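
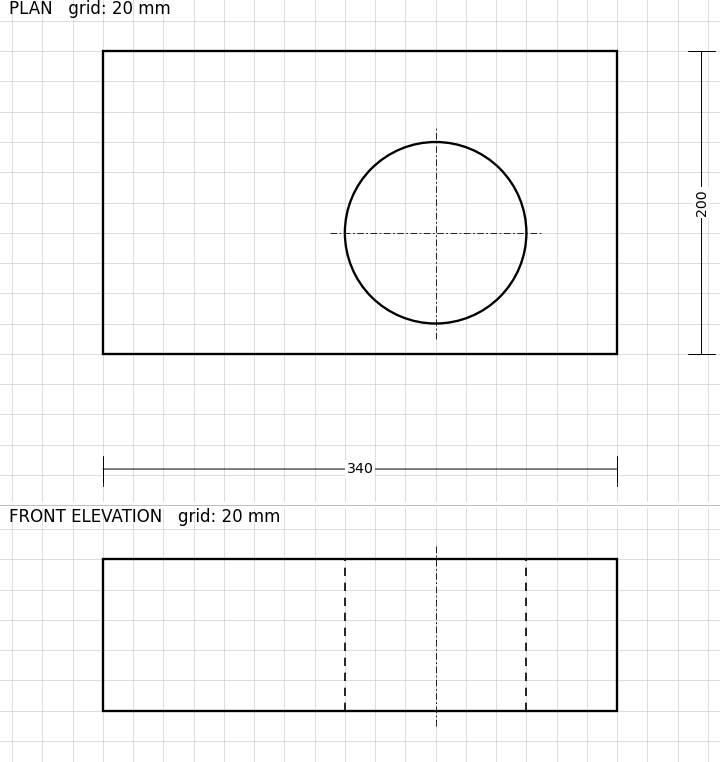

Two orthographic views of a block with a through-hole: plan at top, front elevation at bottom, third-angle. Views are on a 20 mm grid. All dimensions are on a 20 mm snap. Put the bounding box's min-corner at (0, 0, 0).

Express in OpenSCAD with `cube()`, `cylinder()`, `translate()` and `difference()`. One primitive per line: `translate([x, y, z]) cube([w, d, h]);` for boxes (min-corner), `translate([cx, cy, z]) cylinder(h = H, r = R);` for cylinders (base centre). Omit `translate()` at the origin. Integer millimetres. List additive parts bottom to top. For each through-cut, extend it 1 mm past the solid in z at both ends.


difference() {
  cube([340, 200, 100]);
  translate([220, 80, -1]) cylinder(h = 102, r = 60);
}


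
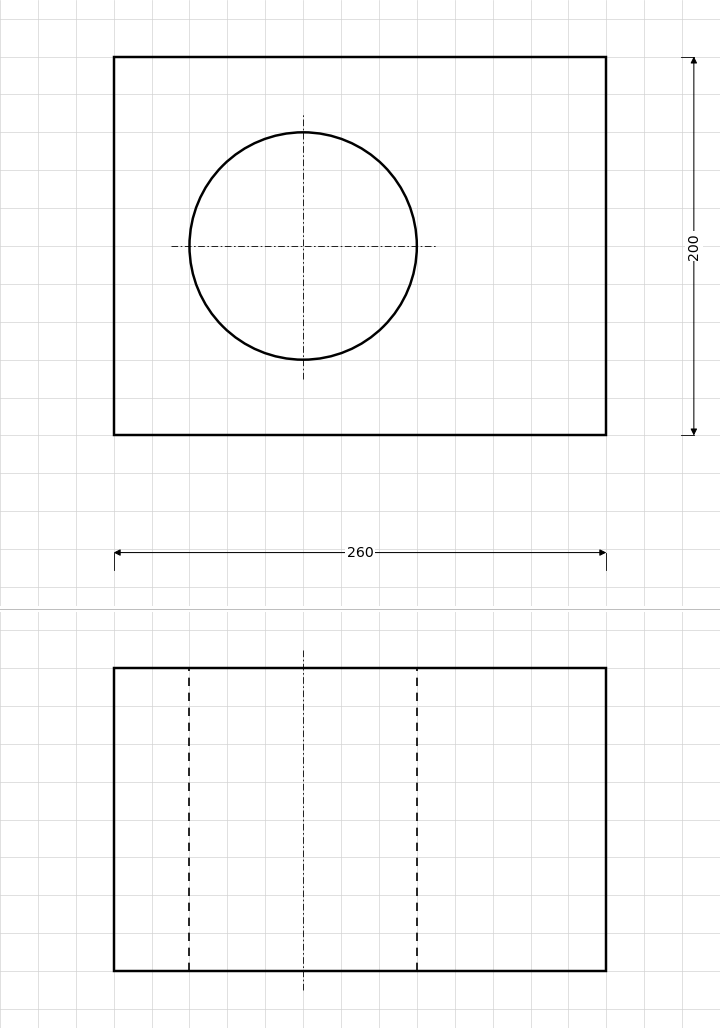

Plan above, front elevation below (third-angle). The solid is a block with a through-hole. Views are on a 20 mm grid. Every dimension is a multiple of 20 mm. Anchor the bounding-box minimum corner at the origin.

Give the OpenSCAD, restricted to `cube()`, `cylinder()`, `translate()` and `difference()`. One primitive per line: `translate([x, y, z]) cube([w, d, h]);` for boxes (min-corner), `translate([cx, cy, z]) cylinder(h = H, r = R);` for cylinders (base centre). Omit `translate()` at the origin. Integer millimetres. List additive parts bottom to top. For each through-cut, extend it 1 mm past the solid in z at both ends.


difference() {
  cube([260, 200, 160]);
  translate([100, 100, -1]) cylinder(h = 162, r = 60);
}


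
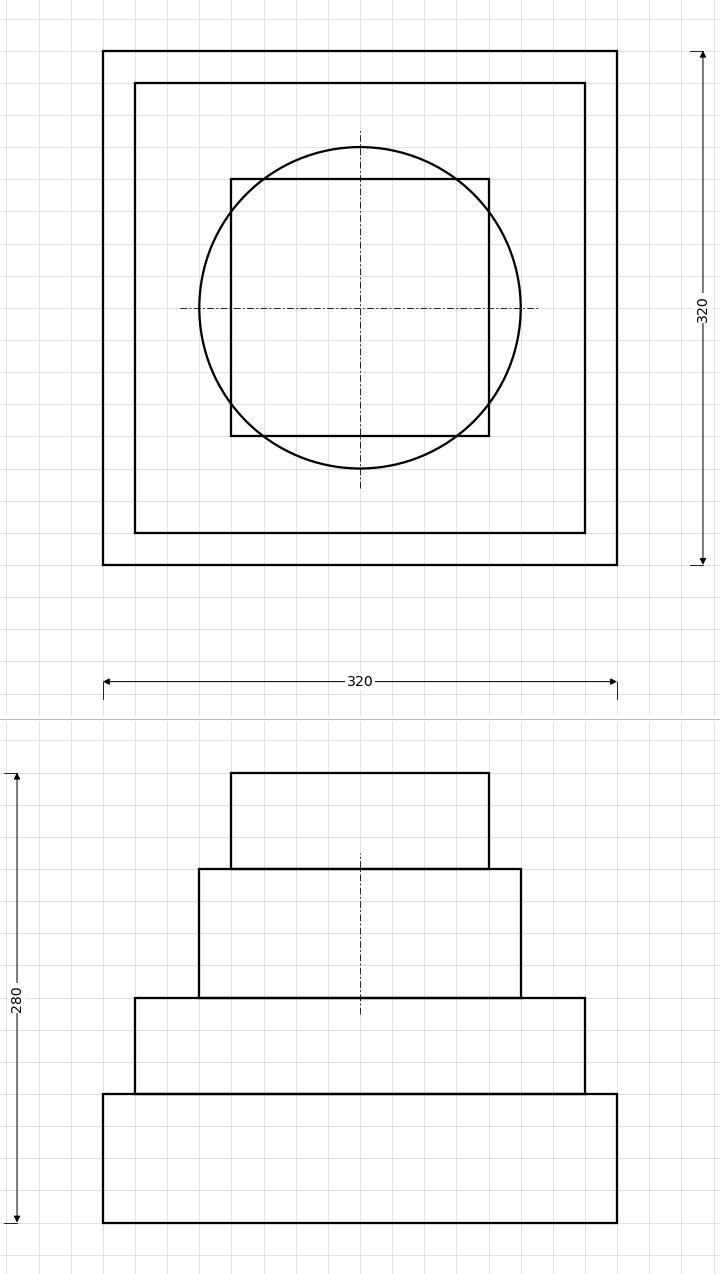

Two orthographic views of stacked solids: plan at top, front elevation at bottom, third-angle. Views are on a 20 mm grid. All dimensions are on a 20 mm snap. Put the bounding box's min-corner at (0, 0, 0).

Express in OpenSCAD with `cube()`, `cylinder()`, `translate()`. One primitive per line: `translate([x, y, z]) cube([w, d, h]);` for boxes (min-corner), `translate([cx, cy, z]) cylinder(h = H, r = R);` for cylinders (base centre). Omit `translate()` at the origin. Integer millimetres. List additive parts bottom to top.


cube([320, 320, 80]);
translate([20, 20, 80]) cube([280, 280, 60]);
translate([160, 160, 140]) cylinder(h = 80, r = 100);
translate([80, 80, 220]) cube([160, 160, 60]);


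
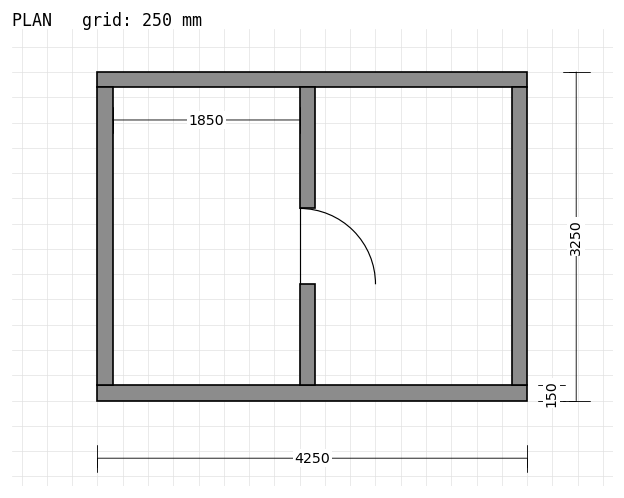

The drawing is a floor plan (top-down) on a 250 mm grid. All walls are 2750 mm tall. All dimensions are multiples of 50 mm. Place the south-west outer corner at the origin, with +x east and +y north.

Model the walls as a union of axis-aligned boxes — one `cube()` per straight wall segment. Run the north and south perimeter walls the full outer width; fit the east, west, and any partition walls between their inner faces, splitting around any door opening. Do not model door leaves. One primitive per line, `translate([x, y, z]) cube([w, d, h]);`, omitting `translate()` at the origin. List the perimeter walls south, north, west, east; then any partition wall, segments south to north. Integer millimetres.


cube([4250, 150, 2750]);
translate([0, 3100, 0]) cube([4250, 150, 2750]);
translate([0, 150, 0]) cube([150, 2950, 2750]);
translate([4100, 150, 0]) cube([150, 2950, 2750]);
translate([2000, 150, 0]) cube([150, 1000, 2750]);
translate([2000, 1900, 0]) cube([150, 1200, 2750]);


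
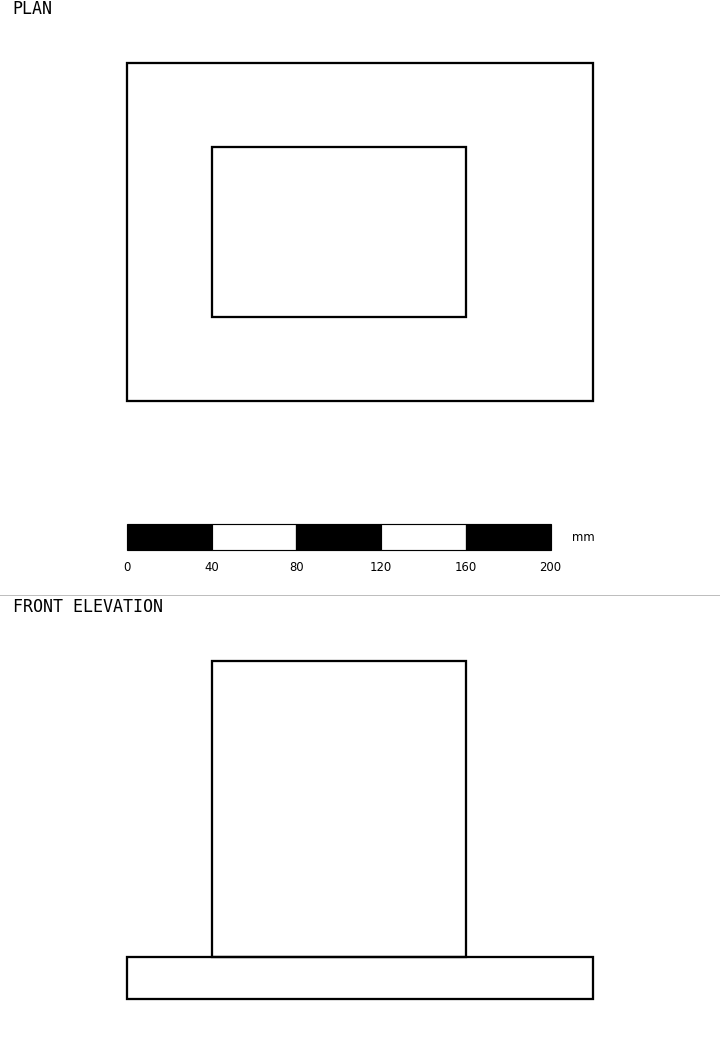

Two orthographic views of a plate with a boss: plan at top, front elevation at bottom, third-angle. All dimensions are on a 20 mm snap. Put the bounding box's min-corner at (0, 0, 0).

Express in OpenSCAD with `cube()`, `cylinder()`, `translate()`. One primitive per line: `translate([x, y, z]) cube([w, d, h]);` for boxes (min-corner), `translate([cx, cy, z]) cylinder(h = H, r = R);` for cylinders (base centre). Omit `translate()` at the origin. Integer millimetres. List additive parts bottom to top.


cube([220, 160, 20]);
translate([40, 40, 20]) cube([120, 80, 140]);


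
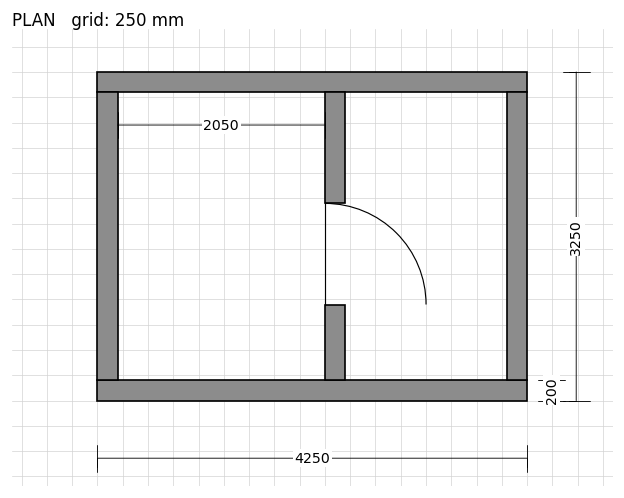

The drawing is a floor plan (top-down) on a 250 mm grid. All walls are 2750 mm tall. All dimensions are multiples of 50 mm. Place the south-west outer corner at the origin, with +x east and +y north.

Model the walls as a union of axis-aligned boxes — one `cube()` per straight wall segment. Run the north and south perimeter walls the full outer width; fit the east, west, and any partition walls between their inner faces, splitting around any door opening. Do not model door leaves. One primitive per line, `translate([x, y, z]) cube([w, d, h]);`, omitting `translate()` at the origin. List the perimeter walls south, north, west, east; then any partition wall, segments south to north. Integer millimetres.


cube([4250, 200, 2750]);
translate([0, 3050, 0]) cube([4250, 200, 2750]);
translate([0, 200, 0]) cube([200, 2850, 2750]);
translate([4050, 200, 0]) cube([200, 2850, 2750]);
translate([2250, 200, 0]) cube([200, 750, 2750]);
translate([2250, 1950, 0]) cube([200, 1100, 2750]);


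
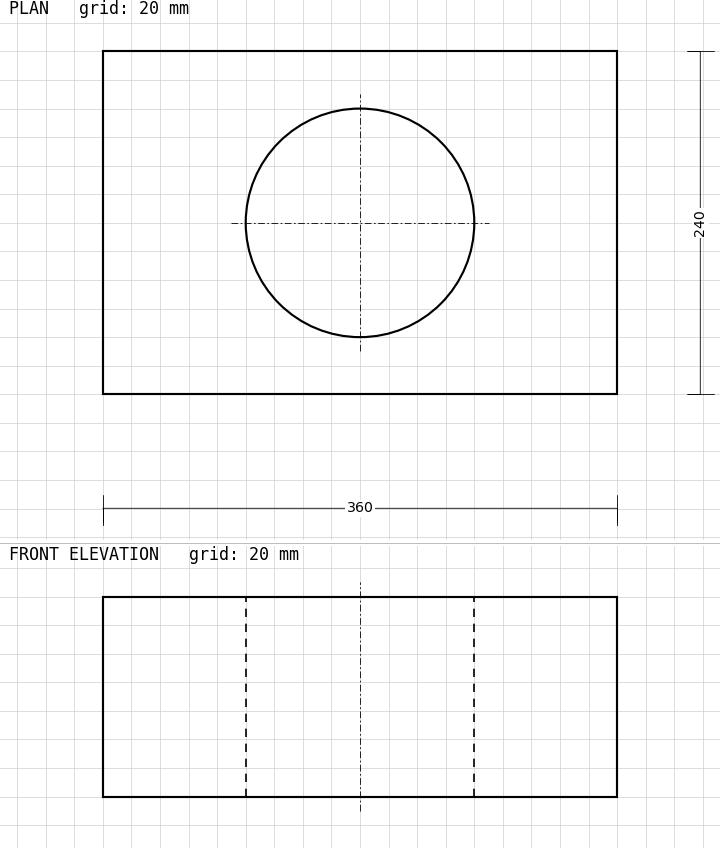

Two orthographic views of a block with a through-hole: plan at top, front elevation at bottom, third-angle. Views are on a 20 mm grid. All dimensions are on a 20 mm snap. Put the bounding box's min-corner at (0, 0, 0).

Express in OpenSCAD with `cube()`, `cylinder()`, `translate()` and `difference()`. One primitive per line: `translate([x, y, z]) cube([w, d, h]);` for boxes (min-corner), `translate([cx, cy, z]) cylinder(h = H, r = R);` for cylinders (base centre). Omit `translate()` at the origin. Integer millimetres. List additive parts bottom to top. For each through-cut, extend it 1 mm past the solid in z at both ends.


difference() {
  cube([360, 240, 140]);
  translate([180, 120, -1]) cylinder(h = 142, r = 80);
}


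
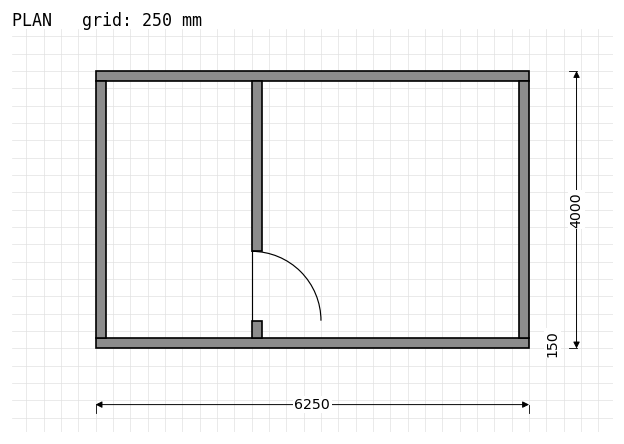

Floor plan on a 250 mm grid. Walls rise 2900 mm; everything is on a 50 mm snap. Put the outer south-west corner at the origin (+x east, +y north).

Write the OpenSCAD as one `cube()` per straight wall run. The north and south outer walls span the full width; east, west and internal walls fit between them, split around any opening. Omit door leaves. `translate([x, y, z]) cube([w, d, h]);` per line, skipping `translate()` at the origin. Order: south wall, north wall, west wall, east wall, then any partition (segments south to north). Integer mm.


cube([6250, 150, 2900]);
translate([0, 3850, 0]) cube([6250, 150, 2900]);
translate([0, 150, 0]) cube([150, 3700, 2900]);
translate([6100, 150, 0]) cube([150, 3700, 2900]);
translate([2250, 150, 0]) cube([150, 250, 2900]);
translate([2250, 1400, 0]) cube([150, 2450, 2900]);


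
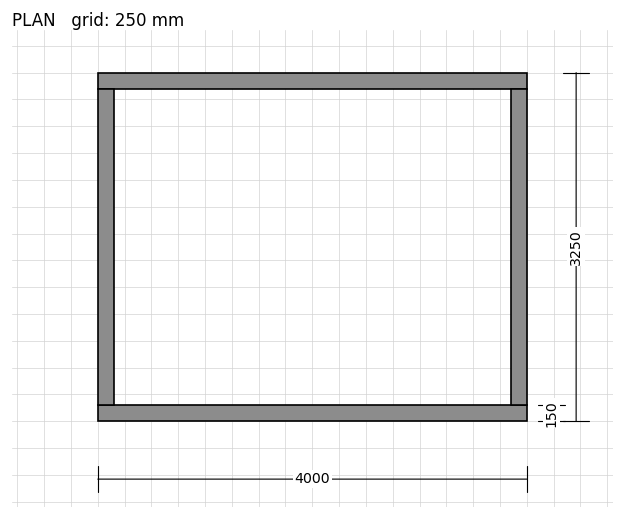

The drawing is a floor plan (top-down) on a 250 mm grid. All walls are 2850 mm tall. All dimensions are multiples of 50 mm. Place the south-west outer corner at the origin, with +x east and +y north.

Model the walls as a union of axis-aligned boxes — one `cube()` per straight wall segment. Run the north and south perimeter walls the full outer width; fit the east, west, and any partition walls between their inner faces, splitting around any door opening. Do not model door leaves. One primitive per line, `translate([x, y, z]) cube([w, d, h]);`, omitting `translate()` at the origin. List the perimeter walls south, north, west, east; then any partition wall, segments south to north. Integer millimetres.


cube([4000, 150, 2850]);
translate([0, 3100, 0]) cube([4000, 150, 2850]);
translate([0, 150, 0]) cube([150, 2950, 2850]);
translate([3850, 150, 0]) cube([150, 2950, 2850]);


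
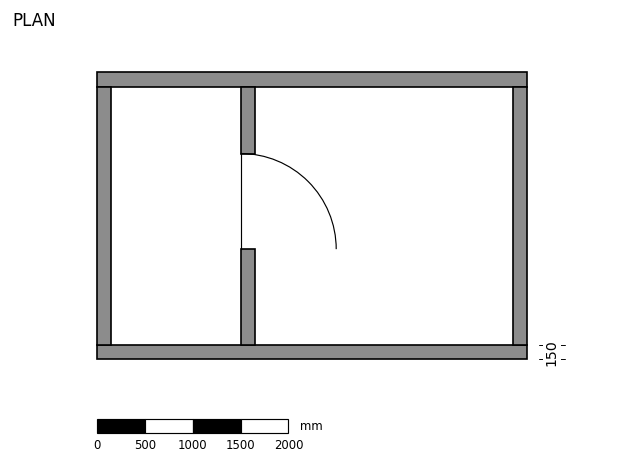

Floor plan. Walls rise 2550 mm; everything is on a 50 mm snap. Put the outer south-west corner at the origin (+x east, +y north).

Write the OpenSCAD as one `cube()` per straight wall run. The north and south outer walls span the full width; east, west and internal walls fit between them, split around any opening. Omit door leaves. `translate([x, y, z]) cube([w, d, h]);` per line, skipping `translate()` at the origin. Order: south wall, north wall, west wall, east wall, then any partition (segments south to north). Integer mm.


cube([4500, 150, 2550]);
translate([0, 2850, 0]) cube([4500, 150, 2550]);
translate([0, 150, 0]) cube([150, 2700, 2550]);
translate([4350, 150, 0]) cube([150, 2700, 2550]);
translate([1500, 150, 0]) cube([150, 1000, 2550]);
translate([1500, 2150, 0]) cube([150, 700, 2550]);


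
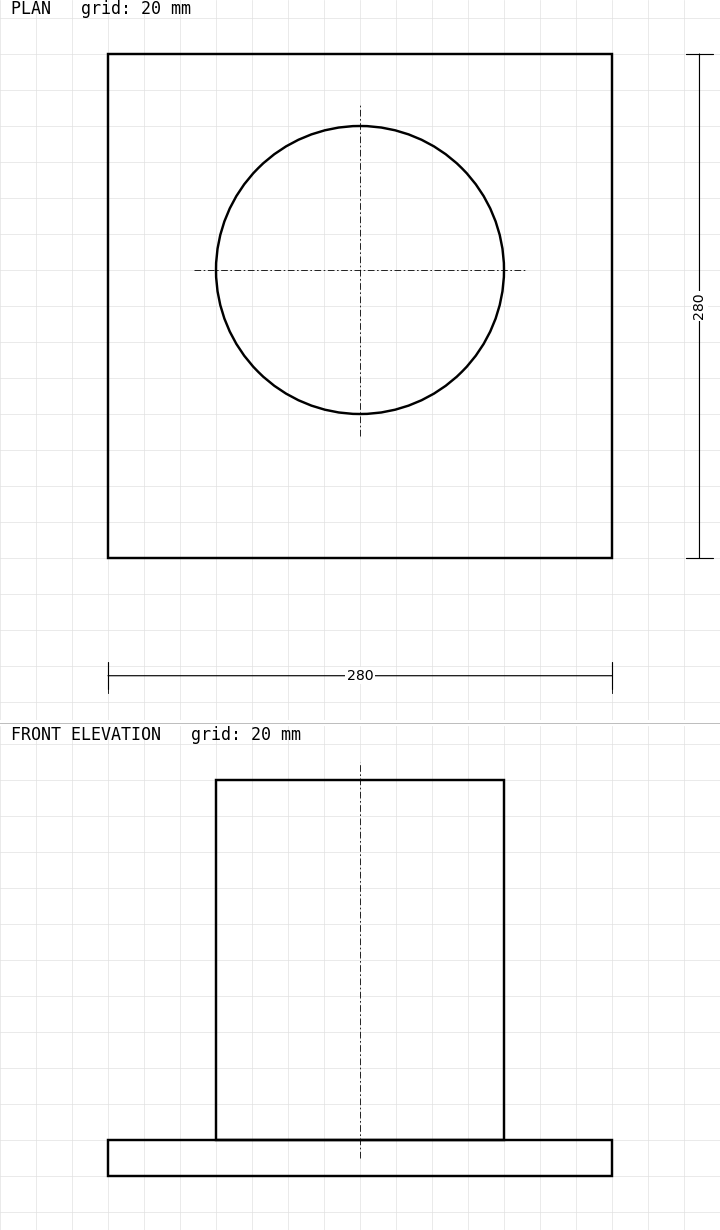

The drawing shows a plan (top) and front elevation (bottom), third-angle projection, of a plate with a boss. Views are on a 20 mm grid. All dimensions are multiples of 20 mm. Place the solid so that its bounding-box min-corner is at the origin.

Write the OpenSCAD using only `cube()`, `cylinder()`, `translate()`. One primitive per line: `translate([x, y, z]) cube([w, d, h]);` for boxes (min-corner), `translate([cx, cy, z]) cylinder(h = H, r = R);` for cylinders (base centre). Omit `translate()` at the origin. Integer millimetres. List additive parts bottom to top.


cube([280, 280, 20]);
translate([140, 160, 20]) cylinder(h = 200, r = 80);


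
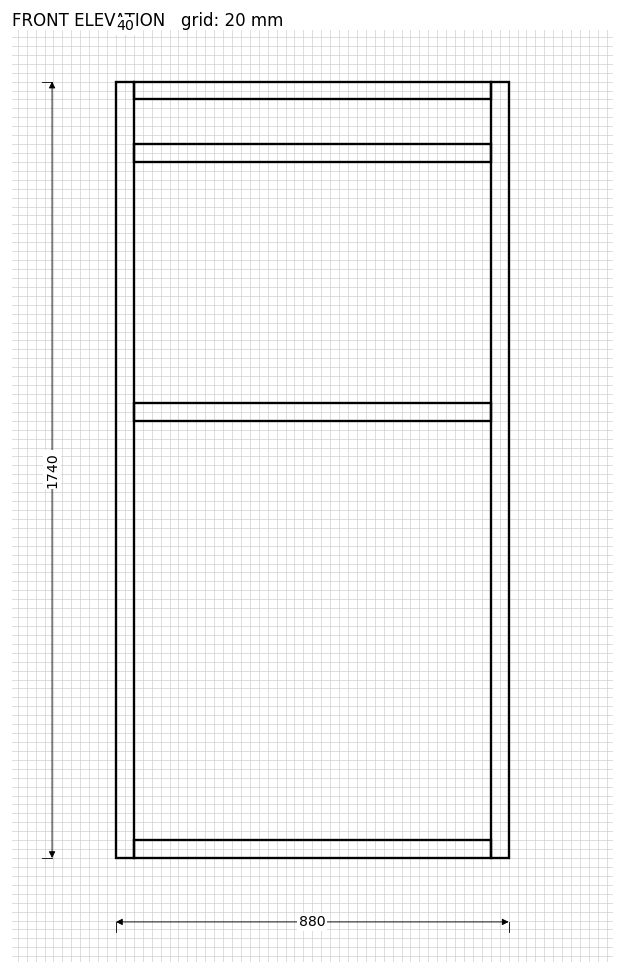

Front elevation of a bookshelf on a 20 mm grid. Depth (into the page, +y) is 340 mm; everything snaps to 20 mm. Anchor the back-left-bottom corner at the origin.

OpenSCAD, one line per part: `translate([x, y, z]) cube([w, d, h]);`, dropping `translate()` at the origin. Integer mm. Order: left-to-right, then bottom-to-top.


cube([40, 340, 1740]);
translate([40, 0, 0]) cube([800, 340, 40]);
translate([40, 0, 980]) cube([800, 340, 40]);
translate([40, 0, 1560]) cube([800, 340, 40]);
translate([40, 0, 1700]) cube([800, 340, 40]);
translate([840, 0, 0]) cube([40, 340, 1740]);


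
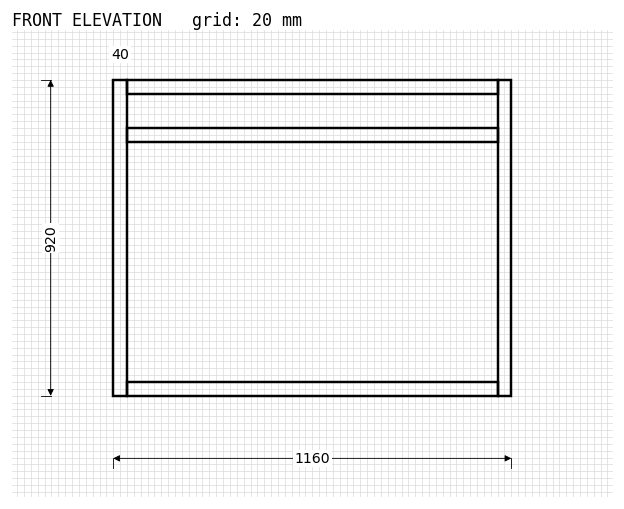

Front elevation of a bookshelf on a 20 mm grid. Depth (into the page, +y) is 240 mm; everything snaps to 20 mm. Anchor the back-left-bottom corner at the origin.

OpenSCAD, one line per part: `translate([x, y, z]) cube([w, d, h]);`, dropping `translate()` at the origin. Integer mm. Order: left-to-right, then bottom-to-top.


cube([40, 240, 920]);
translate([40, 0, 0]) cube([1080, 240, 40]);
translate([40, 0, 740]) cube([1080, 240, 40]);
translate([40, 0, 880]) cube([1080, 240, 40]);
translate([1120, 0, 0]) cube([40, 240, 920]);


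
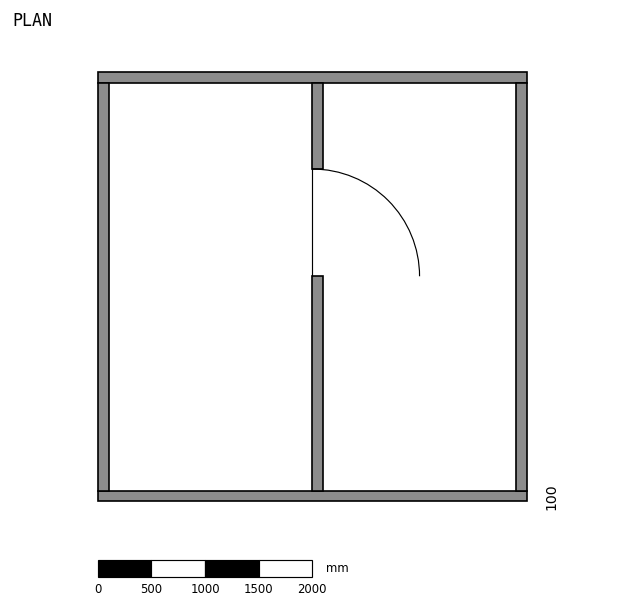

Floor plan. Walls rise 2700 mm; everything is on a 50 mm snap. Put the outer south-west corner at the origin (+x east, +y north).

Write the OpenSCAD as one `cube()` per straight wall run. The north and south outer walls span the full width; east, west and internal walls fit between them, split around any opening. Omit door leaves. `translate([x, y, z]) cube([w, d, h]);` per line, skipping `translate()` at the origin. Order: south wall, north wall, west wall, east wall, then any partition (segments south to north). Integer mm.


cube([4000, 100, 2700]);
translate([0, 3900, 0]) cube([4000, 100, 2700]);
translate([0, 100, 0]) cube([100, 3800, 2700]);
translate([3900, 100, 0]) cube([100, 3800, 2700]);
translate([2000, 100, 0]) cube([100, 2000, 2700]);
translate([2000, 3100, 0]) cube([100, 800, 2700]);


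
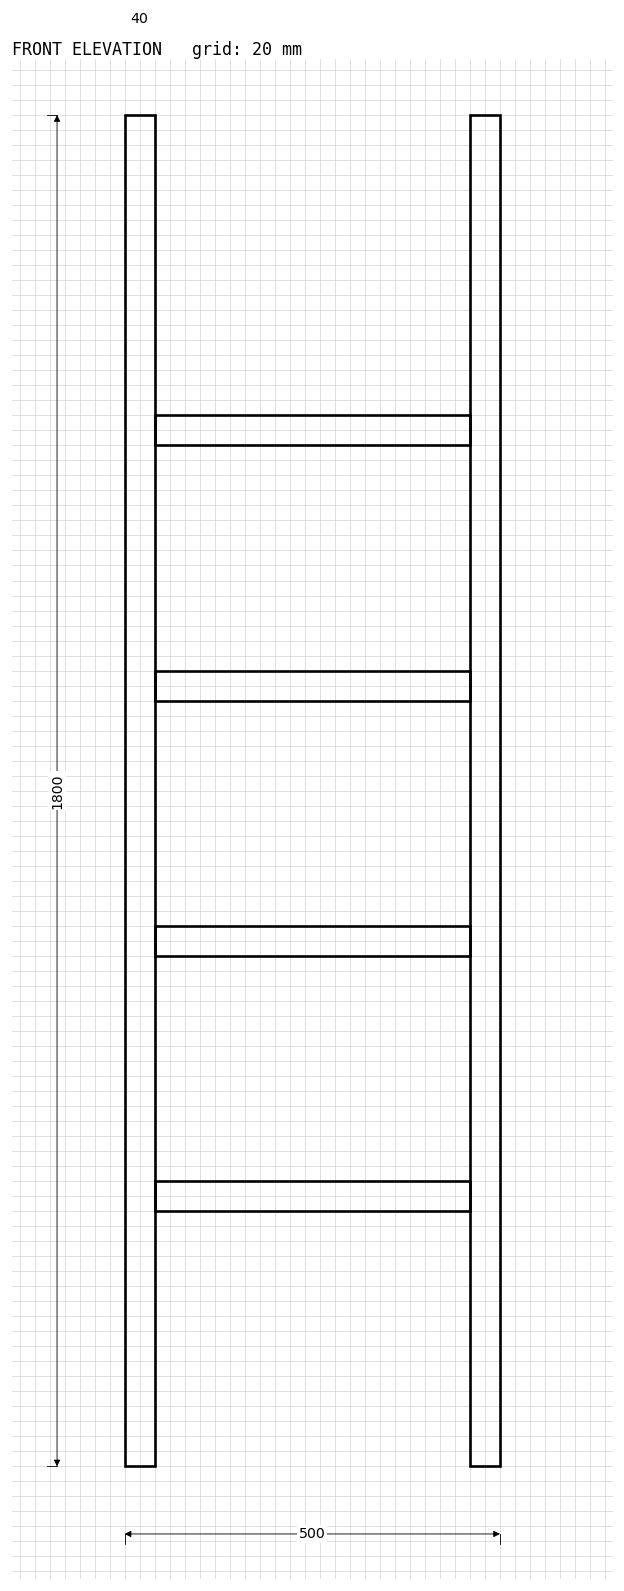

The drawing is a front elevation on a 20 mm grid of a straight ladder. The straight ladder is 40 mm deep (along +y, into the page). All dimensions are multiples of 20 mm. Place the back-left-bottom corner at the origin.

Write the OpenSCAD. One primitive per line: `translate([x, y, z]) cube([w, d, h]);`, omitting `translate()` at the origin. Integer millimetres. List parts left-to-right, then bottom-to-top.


cube([40, 40, 1800]);
translate([40, 0, 340]) cube([420, 40, 40]);
translate([40, 0, 680]) cube([420, 40, 40]);
translate([40, 0, 1020]) cube([420, 40, 40]);
translate([40, 0, 1360]) cube([420, 40, 40]);
translate([460, 0, 0]) cube([40, 40, 1800]);


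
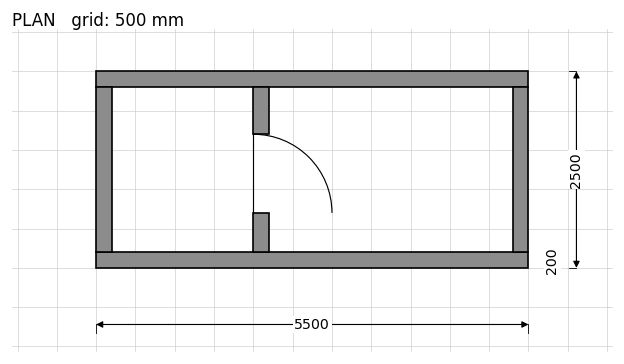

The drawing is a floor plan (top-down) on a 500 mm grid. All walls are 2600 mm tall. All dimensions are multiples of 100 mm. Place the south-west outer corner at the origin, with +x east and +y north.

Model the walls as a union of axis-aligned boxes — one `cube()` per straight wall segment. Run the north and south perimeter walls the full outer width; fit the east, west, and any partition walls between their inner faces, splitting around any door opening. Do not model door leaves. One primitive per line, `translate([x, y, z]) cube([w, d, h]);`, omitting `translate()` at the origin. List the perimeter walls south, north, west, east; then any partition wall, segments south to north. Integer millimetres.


cube([5500, 200, 2600]);
translate([0, 2300, 0]) cube([5500, 200, 2600]);
translate([0, 200, 0]) cube([200, 2100, 2600]);
translate([5300, 200, 0]) cube([200, 2100, 2600]);
translate([2000, 200, 0]) cube([200, 500, 2600]);
translate([2000, 1700, 0]) cube([200, 600, 2600]);


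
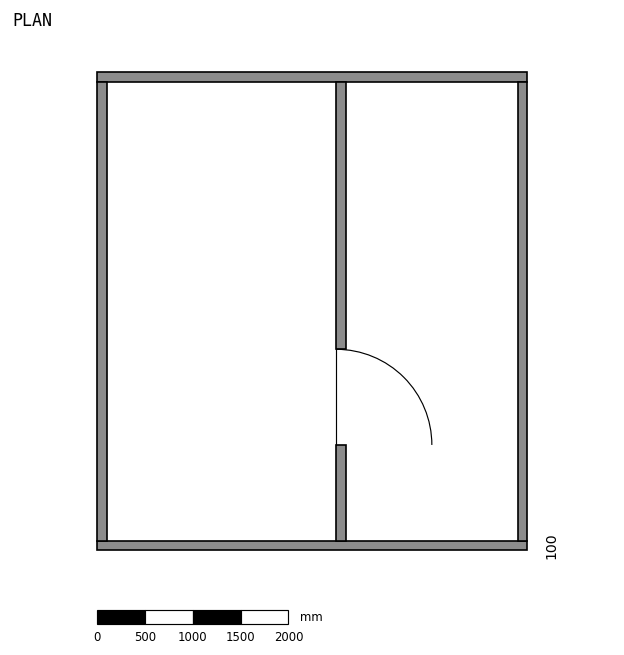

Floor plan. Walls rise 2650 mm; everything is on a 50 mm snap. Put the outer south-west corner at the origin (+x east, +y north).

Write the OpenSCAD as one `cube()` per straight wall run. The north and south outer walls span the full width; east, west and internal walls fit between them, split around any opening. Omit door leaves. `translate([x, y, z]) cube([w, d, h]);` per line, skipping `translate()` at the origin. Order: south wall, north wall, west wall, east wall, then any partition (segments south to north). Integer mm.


cube([4500, 100, 2650]);
translate([0, 4900, 0]) cube([4500, 100, 2650]);
translate([0, 100, 0]) cube([100, 4800, 2650]);
translate([4400, 100, 0]) cube([100, 4800, 2650]);
translate([2500, 100, 0]) cube([100, 1000, 2650]);
translate([2500, 2100, 0]) cube([100, 2800, 2650]);


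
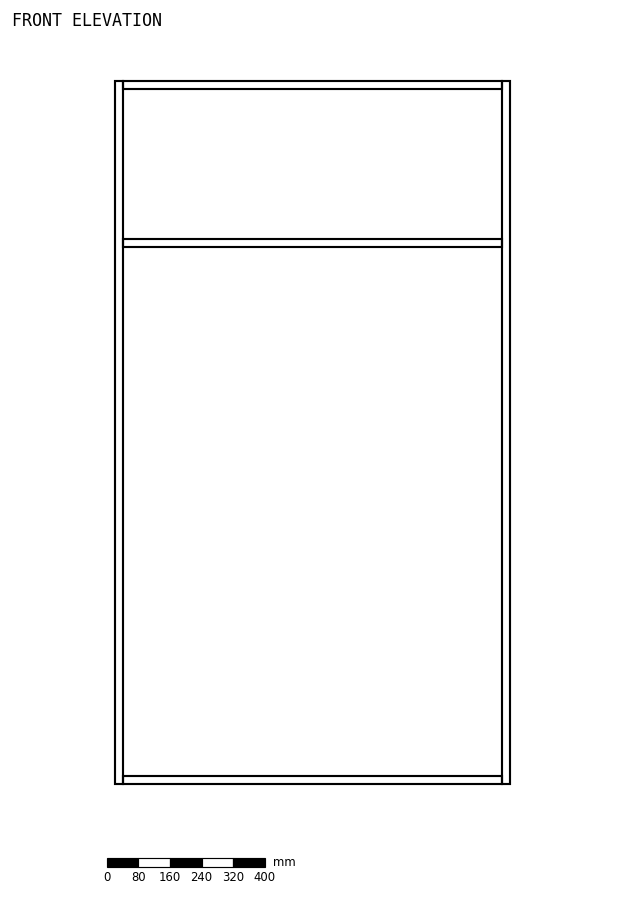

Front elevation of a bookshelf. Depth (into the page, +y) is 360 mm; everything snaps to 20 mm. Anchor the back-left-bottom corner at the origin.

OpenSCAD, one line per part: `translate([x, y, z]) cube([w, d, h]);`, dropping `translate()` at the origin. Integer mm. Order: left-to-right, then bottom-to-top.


cube([20, 360, 1780]);
translate([20, 0, 0]) cube([960, 360, 20]);
translate([20, 0, 1360]) cube([960, 360, 20]);
translate([20, 0, 1760]) cube([960, 360, 20]);
translate([980, 0, 0]) cube([20, 360, 1780]);


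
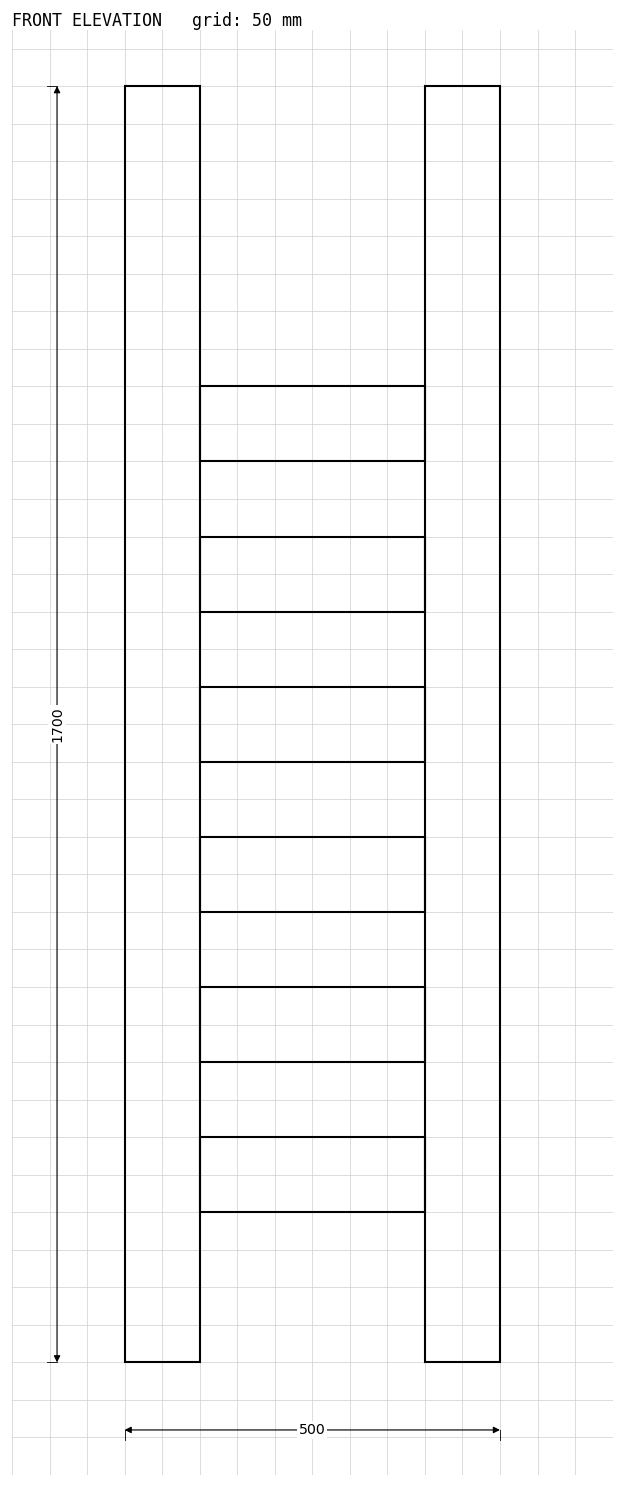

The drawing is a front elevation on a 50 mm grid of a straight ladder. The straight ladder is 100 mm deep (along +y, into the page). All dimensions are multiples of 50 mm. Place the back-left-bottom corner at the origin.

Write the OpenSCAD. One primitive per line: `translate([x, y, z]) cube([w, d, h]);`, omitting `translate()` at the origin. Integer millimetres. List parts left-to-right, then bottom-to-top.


cube([100, 100, 1700]);
translate([100, 0, 200]) cube([300, 100, 100]);
translate([100, 0, 400]) cube([300, 100, 100]);
translate([100, 0, 600]) cube([300, 100, 100]);
translate([100, 0, 800]) cube([300, 100, 100]);
translate([100, 0, 1000]) cube([300, 100, 100]);
translate([100, 0, 1200]) cube([300, 100, 100]);
translate([400, 0, 0]) cube([100, 100, 1700]);


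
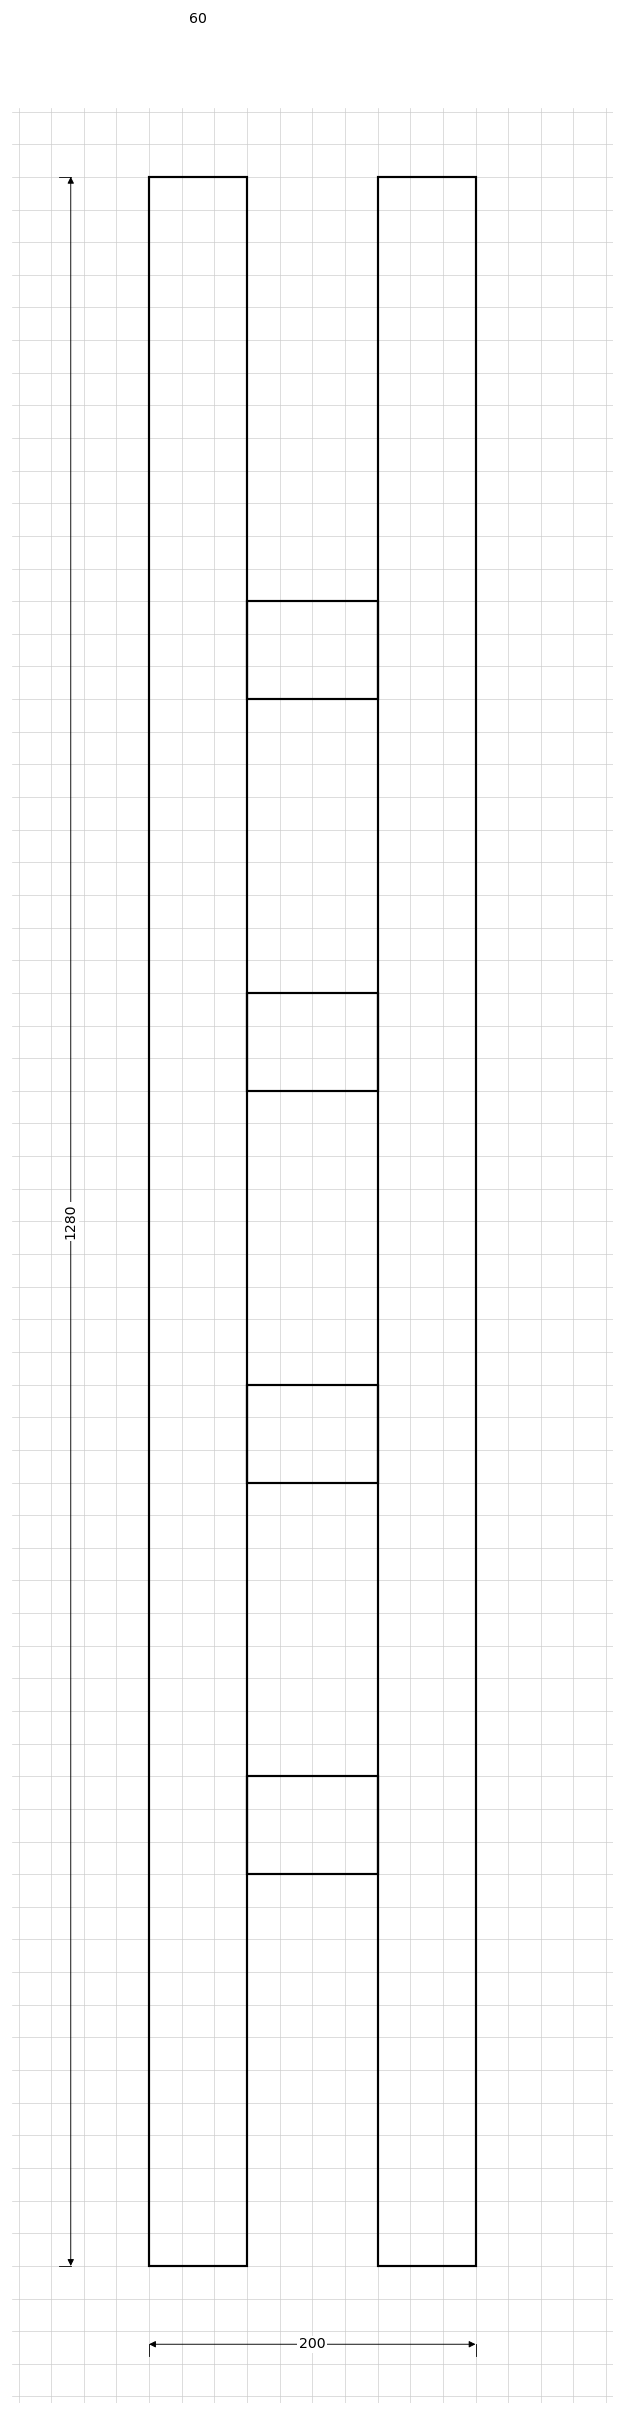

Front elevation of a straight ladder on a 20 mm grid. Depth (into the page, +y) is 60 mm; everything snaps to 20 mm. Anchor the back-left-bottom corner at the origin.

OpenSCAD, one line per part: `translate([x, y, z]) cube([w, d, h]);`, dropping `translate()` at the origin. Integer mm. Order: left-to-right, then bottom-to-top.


cube([60, 60, 1280]);
translate([60, 0, 240]) cube([80, 60, 60]);
translate([60, 0, 480]) cube([80, 60, 60]);
translate([60, 0, 720]) cube([80, 60, 60]);
translate([60, 0, 960]) cube([80, 60, 60]);
translate([140, 0, 0]) cube([60, 60, 1280]);


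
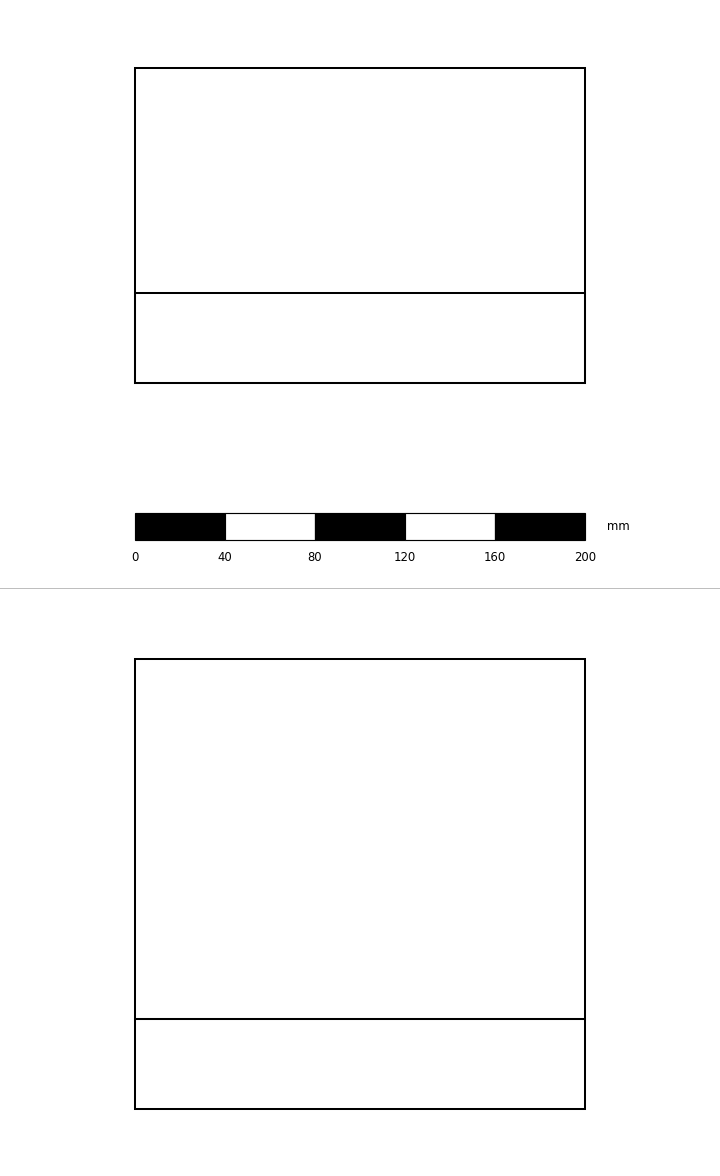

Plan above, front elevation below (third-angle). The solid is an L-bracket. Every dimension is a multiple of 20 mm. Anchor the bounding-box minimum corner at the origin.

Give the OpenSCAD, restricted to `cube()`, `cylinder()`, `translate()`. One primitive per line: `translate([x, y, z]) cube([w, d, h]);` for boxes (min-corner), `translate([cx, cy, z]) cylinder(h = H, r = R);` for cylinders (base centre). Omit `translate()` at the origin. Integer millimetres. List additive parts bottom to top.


cube([200, 140, 40]);
translate([0, 0, 40]) cube([200, 40, 160]);


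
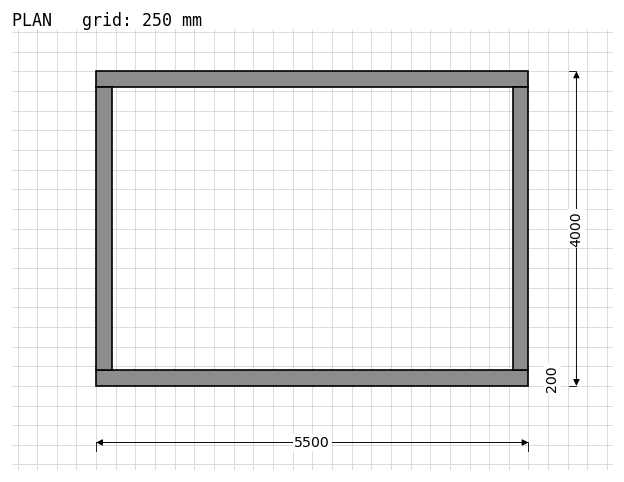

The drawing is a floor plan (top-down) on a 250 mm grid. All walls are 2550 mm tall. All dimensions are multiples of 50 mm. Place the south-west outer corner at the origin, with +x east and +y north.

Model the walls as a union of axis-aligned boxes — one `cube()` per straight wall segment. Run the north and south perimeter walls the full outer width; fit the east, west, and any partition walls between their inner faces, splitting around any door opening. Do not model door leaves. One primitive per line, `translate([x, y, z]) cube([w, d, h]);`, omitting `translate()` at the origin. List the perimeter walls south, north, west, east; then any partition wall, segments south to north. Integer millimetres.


cube([5500, 200, 2550]);
translate([0, 3800, 0]) cube([5500, 200, 2550]);
translate([0, 200, 0]) cube([200, 3600, 2550]);
translate([5300, 200, 0]) cube([200, 3600, 2550]);


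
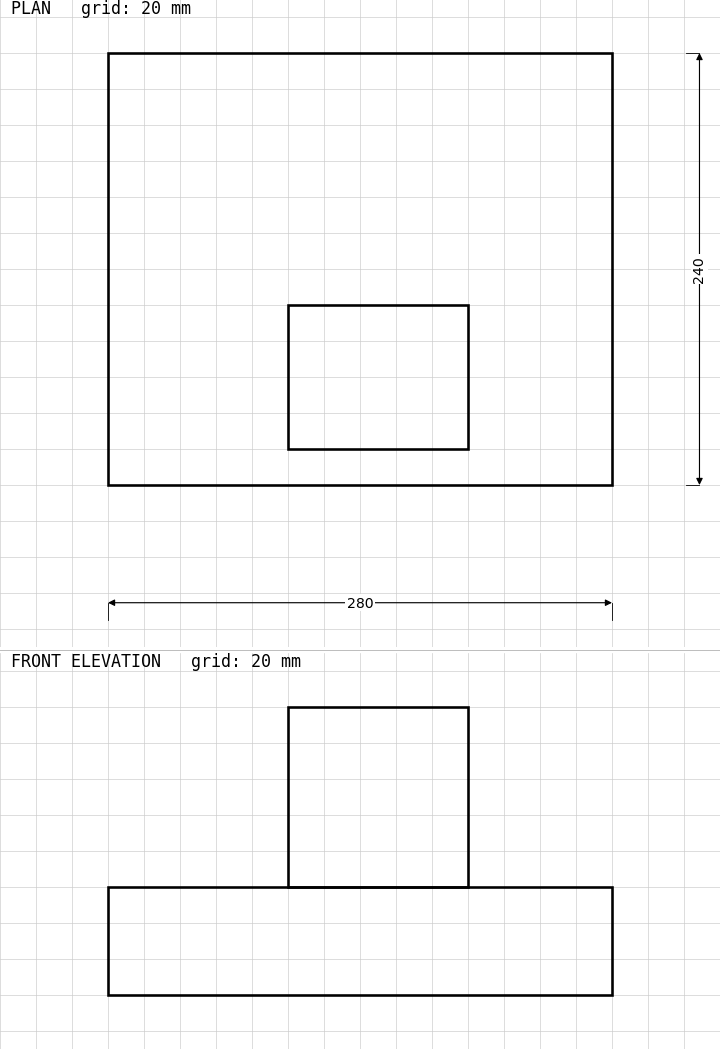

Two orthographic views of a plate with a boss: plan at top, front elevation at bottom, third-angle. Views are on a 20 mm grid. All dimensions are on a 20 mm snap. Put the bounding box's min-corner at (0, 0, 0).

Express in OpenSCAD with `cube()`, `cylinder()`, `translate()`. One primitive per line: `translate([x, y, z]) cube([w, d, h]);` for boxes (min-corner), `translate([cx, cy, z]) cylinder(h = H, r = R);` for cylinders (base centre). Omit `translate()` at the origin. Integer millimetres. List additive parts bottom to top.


cube([280, 240, 60]);
translate([100, 20, 60]) cube([100, 80, 100]);


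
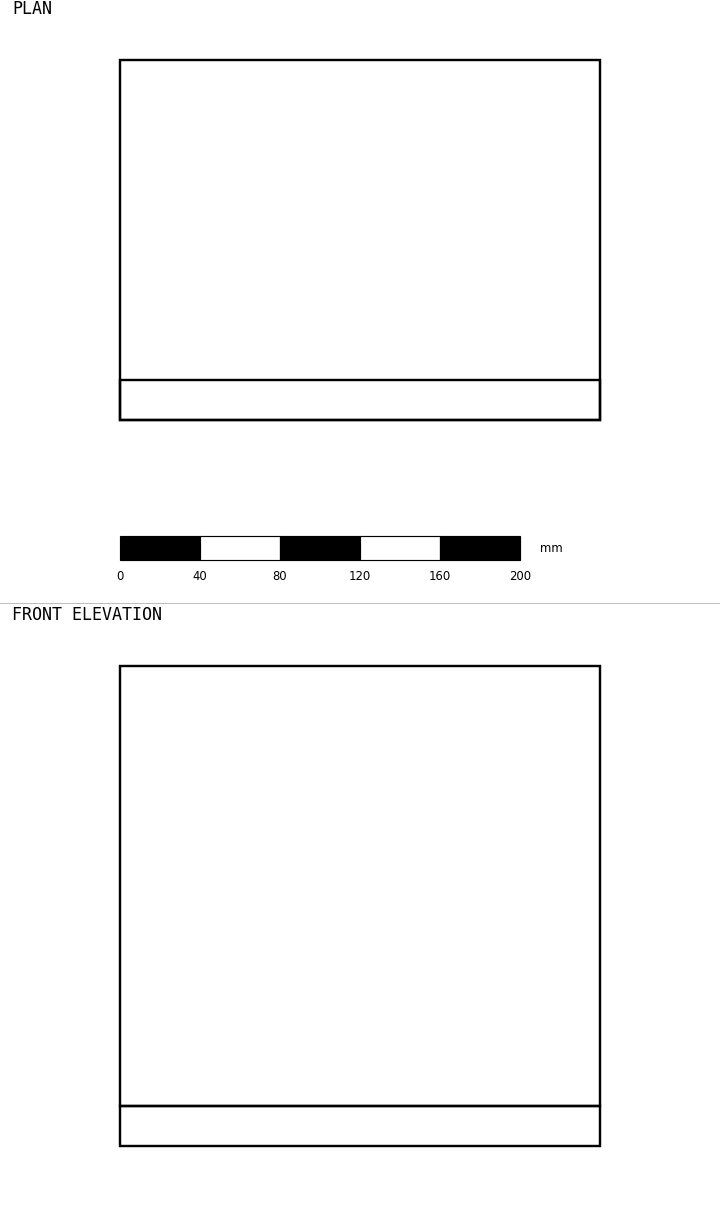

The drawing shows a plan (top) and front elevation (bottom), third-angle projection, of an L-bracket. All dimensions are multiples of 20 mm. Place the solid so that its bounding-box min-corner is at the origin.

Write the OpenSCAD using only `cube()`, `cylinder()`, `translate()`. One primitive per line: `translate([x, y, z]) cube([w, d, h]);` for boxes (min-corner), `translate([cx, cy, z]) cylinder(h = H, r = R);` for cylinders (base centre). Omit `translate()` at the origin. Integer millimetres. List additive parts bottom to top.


cube([240, 180, 20]);
translate([0, 0, 20]) cube([240, 20, 220]);


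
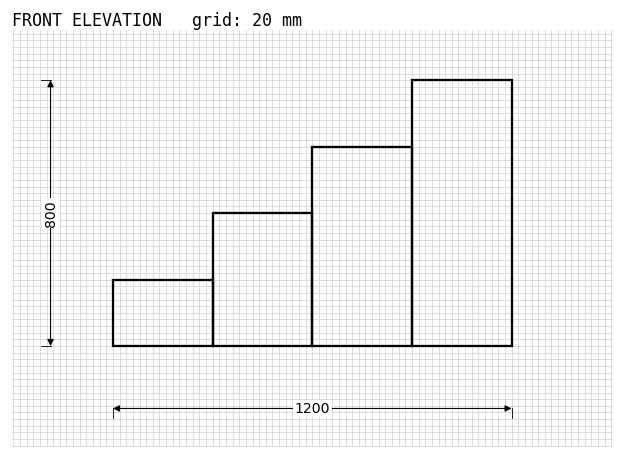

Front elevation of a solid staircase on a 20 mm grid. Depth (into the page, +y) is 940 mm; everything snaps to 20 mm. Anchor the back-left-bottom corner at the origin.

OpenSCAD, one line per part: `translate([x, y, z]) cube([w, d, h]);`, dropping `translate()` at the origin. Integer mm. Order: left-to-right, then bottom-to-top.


cube([300, 940, 200]);
translate([300, 0, 0]) cube([300, 940, 400]);
translate([600, 0, 0]) cube([300, 940, 600]);
translate([900, 0, 0]) cube([300, 940, 800]);


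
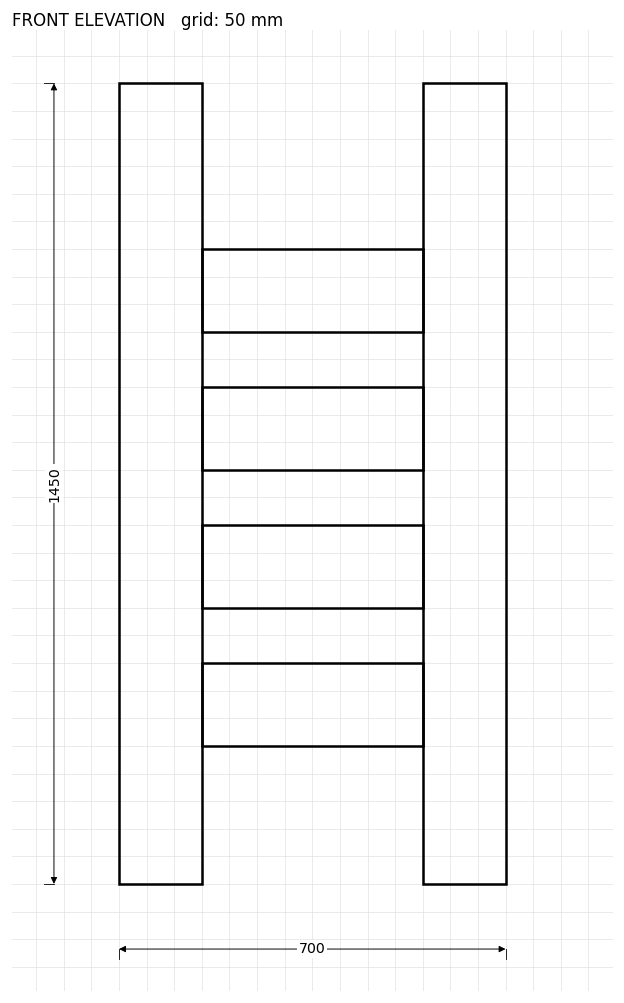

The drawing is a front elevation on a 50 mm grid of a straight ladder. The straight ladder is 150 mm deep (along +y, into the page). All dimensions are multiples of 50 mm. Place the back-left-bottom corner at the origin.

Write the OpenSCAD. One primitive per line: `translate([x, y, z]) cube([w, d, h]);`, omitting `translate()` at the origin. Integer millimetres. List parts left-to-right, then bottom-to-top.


cube([150, 150, 1450]);
translate([150, 0, 250]) cube([400, 150, 150]);
translate([150, 0, 500]) cube([400, 150, 150]);
translate([150, 0, 750]) cube([400, 150, 150]);
translate([150, 0, 1000]) cube([400, 150, 150]);
translate([550, 0, 0]) cube([150, 150, 1450]);


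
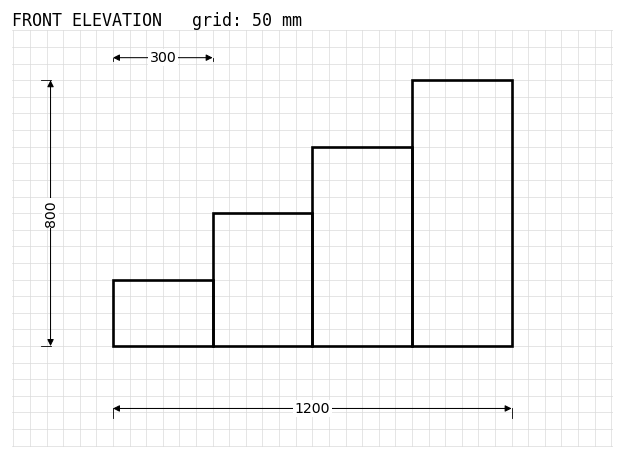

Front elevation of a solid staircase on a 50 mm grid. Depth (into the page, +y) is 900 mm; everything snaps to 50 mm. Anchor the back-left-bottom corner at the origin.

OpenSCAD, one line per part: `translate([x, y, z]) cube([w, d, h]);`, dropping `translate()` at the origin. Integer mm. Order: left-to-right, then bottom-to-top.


cube([300, 900, 200]);
translate([300, 0, 0]) cube([300, 900, 400]);
translate([600, 0, 0]) cube([300, 900, 600]);
translate([900, 0, 0]) cube([300, 900, 800]);


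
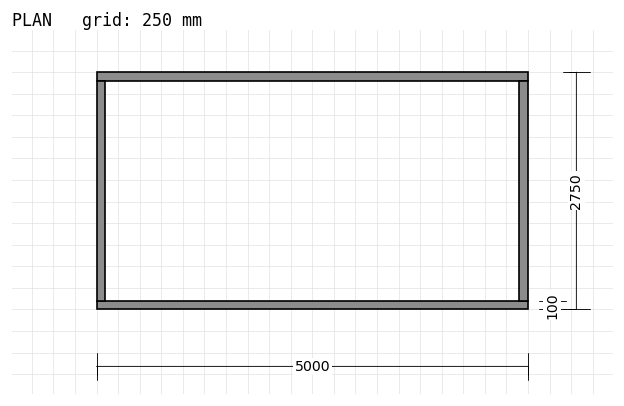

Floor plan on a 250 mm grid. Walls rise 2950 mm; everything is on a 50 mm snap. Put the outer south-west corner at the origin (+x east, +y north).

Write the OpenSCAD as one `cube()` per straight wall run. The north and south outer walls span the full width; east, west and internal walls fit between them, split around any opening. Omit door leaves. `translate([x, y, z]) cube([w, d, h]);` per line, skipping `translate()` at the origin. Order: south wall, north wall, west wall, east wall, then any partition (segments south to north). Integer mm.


cube([5000, 100, 2950]);
translate([0, 2650, 0]) cube([5000, 100, 2950]);
translate([0, 100, 0]) cube([100, 2550, 2950]);
translate([4900, 100, 0]) cube([100, 2550, 2950]);


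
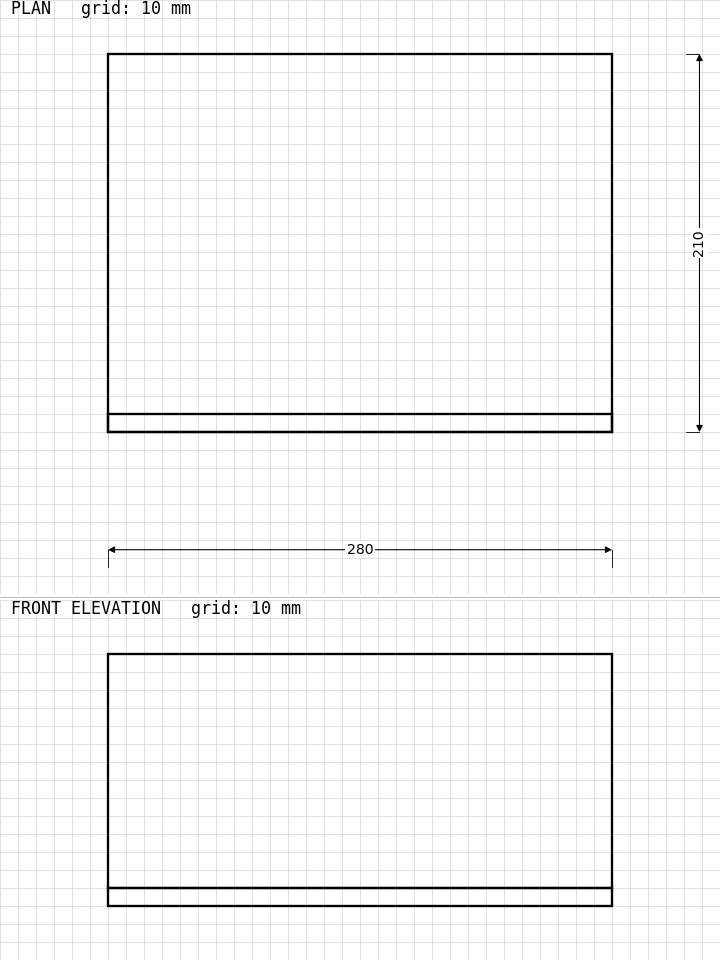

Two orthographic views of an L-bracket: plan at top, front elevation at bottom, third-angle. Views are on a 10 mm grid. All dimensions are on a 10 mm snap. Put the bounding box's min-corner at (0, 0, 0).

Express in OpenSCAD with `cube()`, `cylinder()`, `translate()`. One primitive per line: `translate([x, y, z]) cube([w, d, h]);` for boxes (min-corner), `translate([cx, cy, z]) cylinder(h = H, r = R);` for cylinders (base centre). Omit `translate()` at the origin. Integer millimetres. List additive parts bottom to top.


cube([280, 210, 10]);
translate([0, 0, 10]) cube([280, 10, 130]);


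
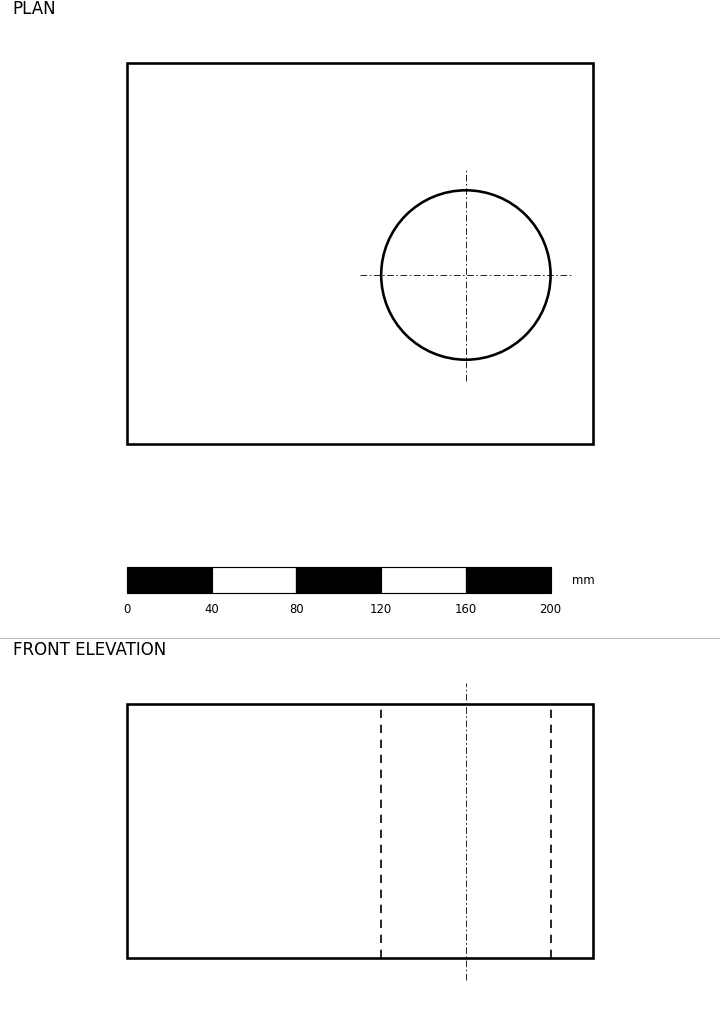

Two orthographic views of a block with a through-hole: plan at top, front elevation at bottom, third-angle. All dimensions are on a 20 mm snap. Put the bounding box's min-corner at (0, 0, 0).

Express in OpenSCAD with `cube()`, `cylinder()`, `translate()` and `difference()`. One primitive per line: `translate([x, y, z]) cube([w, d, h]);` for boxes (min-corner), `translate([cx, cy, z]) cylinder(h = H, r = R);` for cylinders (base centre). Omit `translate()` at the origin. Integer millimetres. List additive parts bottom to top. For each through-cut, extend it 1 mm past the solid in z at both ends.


difference() {
  cube([220, 180, 120]);
  translate([160, 80, -1]) cylinder(h = 122, r = 40);
}


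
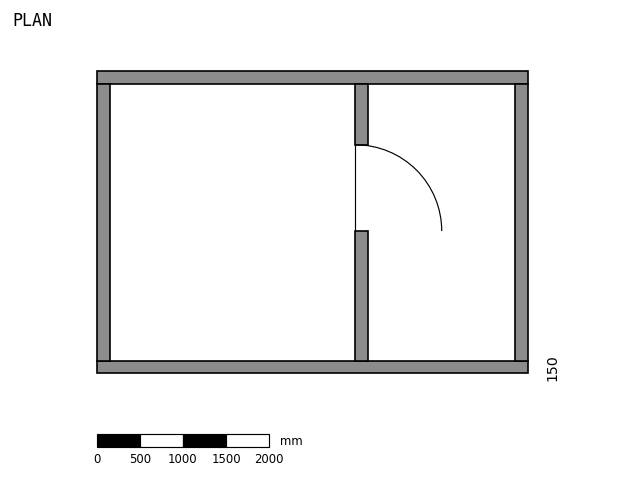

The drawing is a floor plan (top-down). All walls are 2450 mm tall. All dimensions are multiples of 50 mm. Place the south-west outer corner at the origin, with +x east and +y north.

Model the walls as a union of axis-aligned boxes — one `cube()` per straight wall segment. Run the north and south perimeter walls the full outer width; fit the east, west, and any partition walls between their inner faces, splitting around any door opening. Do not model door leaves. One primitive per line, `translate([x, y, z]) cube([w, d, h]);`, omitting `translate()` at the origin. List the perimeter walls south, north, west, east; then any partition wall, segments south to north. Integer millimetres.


cube([5000, 150, 2450]);
translate([0, 3350, 0]) cube([5000, 150, 2450]);
translate([0, 150, 0]) cube([150, 3200, 2450]);
translate([4850, 150, 0]) cube([150, 3200, 2450]);
translate([3000, 150, 0]) cube([150, 1500, 2450]);
translate([3000, 2650, 0]) cube([150, 700, 2450]);


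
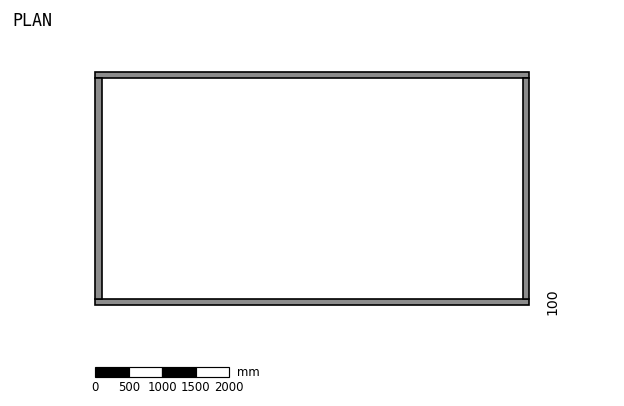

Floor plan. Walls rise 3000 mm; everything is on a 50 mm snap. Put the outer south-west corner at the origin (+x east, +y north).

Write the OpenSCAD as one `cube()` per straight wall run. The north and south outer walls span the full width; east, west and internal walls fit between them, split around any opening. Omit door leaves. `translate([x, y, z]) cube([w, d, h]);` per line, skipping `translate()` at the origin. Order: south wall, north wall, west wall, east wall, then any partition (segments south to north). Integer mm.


cube([6500, 100, 3000]);
translate([0, 3400, 0]) cube([6500, 100, 3000]);
translate([0, 100, 0]) cube([100, 3300, 3000]);
translate([6400, 100, 0]) cube([100, 3300, 3000]);


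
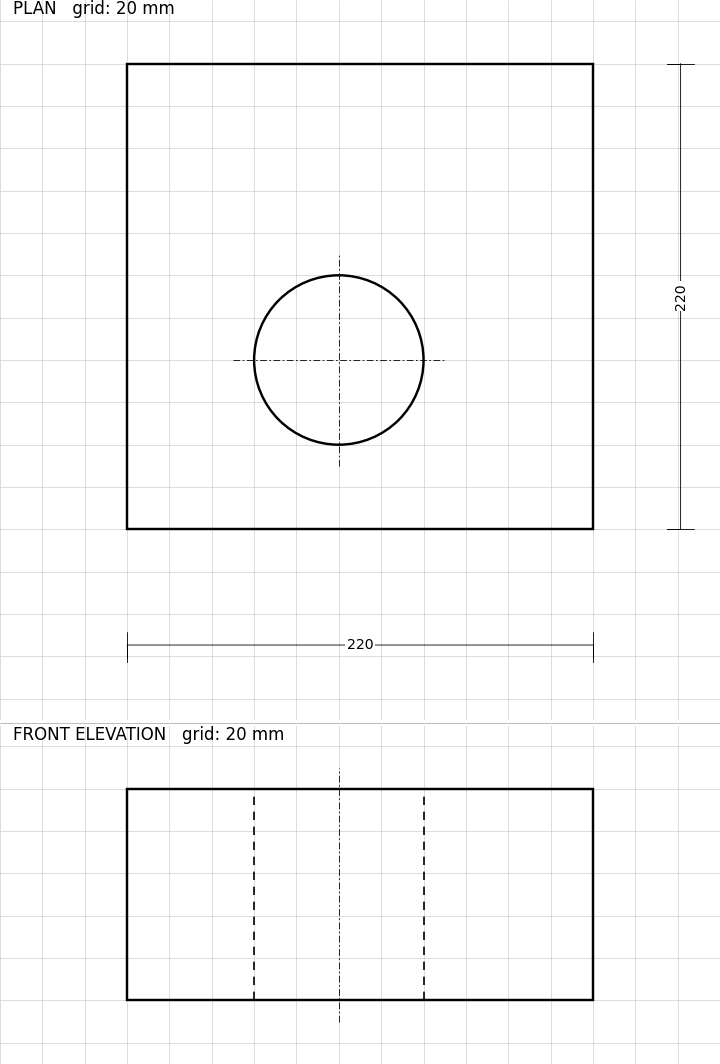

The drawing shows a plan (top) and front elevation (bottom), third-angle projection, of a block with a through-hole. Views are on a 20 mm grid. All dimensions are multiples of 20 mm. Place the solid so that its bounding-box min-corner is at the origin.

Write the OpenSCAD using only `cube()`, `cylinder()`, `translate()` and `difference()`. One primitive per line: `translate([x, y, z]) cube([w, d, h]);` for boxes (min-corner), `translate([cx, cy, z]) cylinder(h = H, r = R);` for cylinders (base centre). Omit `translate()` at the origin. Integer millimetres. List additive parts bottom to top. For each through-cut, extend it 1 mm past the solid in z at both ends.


difference() {
  cube([220, 220, 100]);
  translate([100, 80, -1]) cylinder(h = 102, r = 40);
}


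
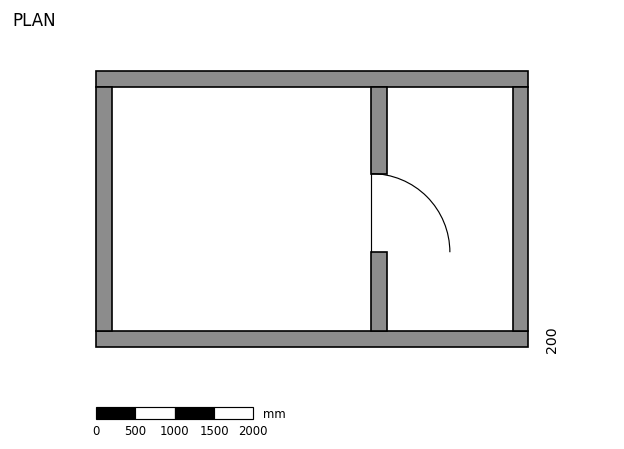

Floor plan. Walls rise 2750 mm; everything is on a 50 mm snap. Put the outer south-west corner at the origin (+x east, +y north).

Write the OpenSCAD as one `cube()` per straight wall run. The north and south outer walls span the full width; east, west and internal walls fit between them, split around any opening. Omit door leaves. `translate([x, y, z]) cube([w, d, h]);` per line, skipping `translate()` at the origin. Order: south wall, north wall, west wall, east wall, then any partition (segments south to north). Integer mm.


cube([5500, 200, 2750]);
translate([0, 3300, 0]) cube([5500, 200, 2750]);
translate([0, 200, 0]) cube([200, 3100, 2750]);
translate([5300, 200, 0]) cube([200, 3100, 2750]);
translate([3500, 200, 0]) cube([200, 1000, 2750]);
translate([3500, 2200, 0]) cube([200, 1100, 2750]);


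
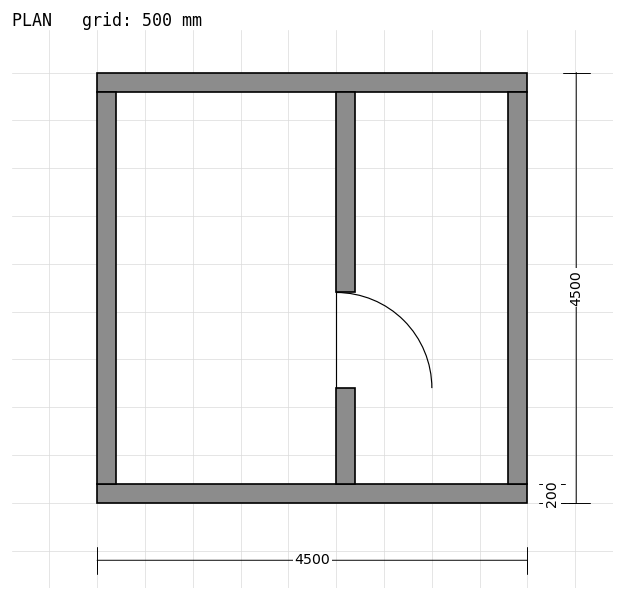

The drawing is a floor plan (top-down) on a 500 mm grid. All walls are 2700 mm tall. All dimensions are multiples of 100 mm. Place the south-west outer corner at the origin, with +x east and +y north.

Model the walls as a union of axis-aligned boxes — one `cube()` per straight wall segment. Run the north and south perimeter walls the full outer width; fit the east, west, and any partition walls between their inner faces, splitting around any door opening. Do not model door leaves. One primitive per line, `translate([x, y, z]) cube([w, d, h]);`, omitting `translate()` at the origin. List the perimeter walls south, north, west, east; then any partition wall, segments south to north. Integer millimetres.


cube([4500, 200, 2700]);
translate([0, 4300, 0]) cube([4500, 200, 2700]);
translate([0, 200, 0]) cube([200, 4100, 2700]);
translate([4300, 200, 0]) cube([200, 4100, 2700]);
translate([2500, 200, 0]) cube([200, 1000, 2700]);
translate([2500, 2200, 0]) cube([200, 2100, 2700]);


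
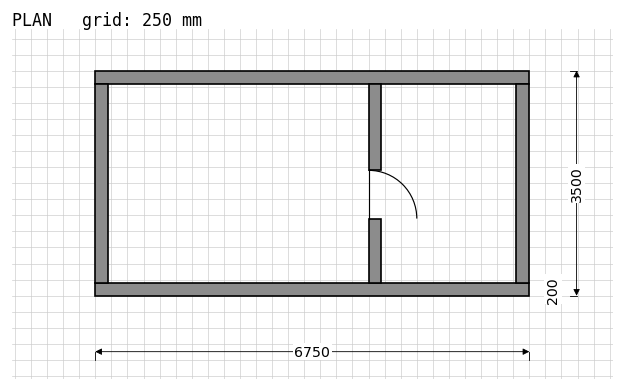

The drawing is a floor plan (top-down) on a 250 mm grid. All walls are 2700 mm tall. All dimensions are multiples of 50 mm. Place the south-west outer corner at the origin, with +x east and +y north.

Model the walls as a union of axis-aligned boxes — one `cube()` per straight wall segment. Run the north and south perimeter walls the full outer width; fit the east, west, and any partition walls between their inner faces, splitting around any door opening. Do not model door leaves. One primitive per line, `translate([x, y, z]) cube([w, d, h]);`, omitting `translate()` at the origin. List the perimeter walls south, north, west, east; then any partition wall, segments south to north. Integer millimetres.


cube([6750, 200, 2700]);
translate([0, 3300, 0]) cube([6750, 200, 2700]);
translate([0, 200, 0]) cube([200, 3100, 2700]);
translate([6550, 200, 0]) cube([200, 3100, 2700]);
translate([4250, 200, 0]) cube([200, 1000, 2700]);
translate([4250, 1950, 0]) cube([200, 1350, 2700]);


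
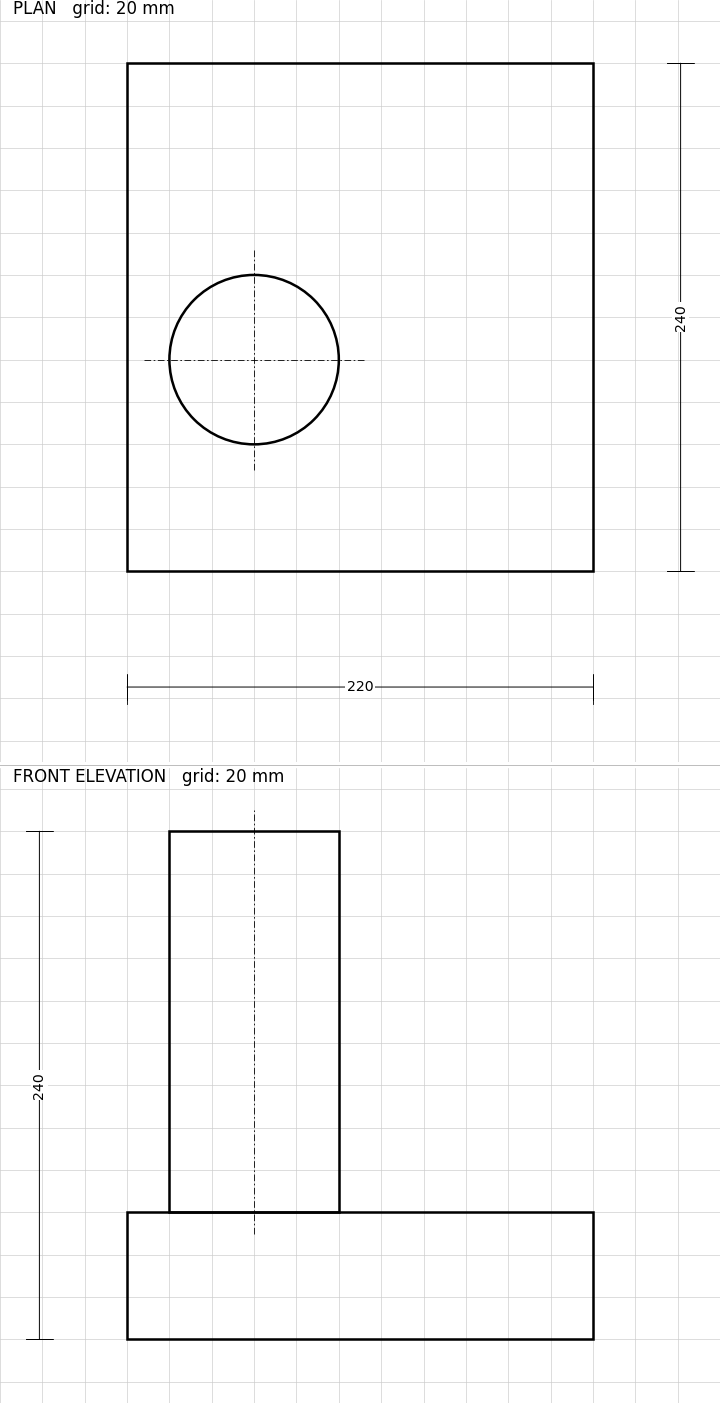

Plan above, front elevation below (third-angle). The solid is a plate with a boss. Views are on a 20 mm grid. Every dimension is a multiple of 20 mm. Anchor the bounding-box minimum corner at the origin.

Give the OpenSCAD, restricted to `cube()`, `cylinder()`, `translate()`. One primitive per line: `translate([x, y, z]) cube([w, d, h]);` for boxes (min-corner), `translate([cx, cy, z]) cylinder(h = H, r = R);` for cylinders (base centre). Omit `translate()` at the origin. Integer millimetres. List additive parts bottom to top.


cube([220, 240, 60]);
translate([60, 100, 60]) cylinder(h = 180, r = 40);


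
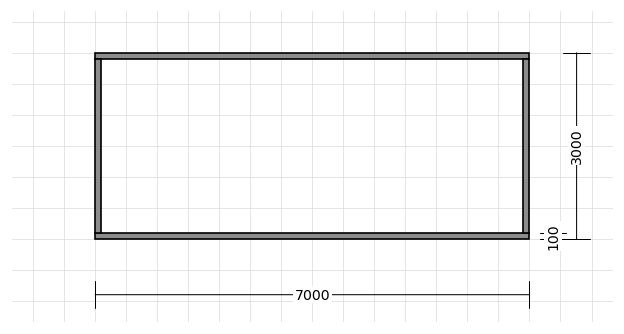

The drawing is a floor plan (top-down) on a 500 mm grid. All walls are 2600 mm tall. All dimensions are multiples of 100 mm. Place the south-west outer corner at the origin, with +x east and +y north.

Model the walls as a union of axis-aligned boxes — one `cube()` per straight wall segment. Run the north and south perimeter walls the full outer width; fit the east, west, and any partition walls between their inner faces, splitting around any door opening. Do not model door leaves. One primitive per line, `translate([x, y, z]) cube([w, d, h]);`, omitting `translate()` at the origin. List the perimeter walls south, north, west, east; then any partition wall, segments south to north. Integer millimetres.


cube([7000, 100, 2600]);
translate([0, 2900, 0]) cube([7000, 100, 2600]);
translate([0, 100, 0]) cube([100, 2800, 2600]);
translate([6900, 100, 0]) cube([100, 2800, 2600]);
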